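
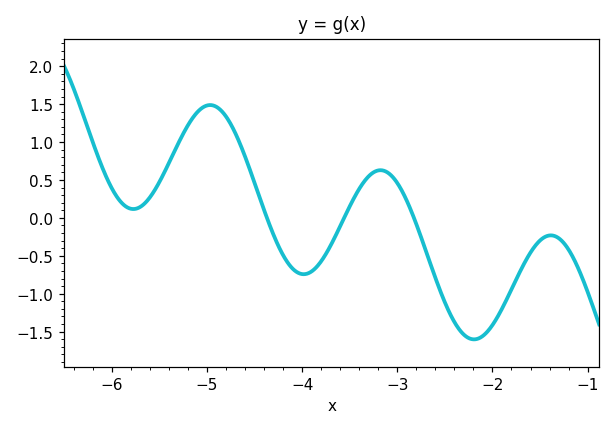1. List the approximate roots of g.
-4.4, -3.6, -2.8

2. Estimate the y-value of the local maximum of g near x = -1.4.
-0.25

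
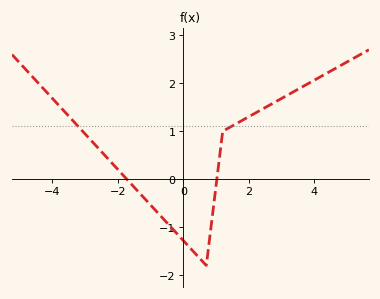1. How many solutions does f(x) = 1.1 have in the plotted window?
2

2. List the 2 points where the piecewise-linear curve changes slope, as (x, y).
(0.7, -1.8); (1.2, 1)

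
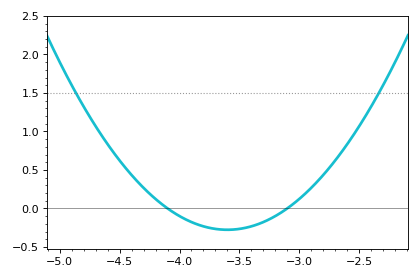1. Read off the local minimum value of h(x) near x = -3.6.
-0.277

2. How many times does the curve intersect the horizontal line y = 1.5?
2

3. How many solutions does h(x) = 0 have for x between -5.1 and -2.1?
2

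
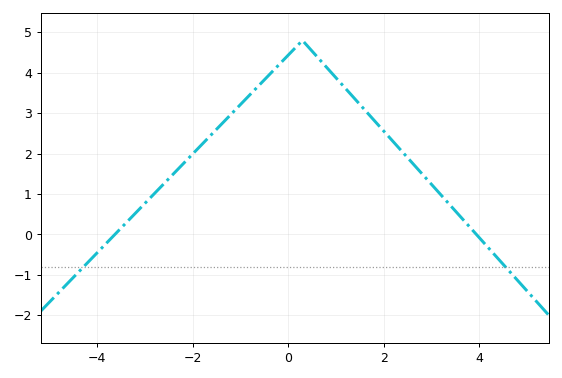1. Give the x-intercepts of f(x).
-3.63, 3.94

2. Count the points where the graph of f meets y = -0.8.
2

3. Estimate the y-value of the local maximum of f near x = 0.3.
4.8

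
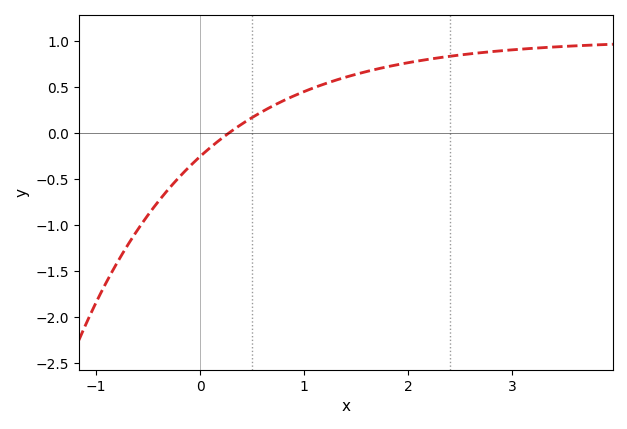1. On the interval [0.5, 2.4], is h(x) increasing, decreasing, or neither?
increasing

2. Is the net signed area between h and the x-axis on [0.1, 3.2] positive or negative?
positive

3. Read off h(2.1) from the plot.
0.788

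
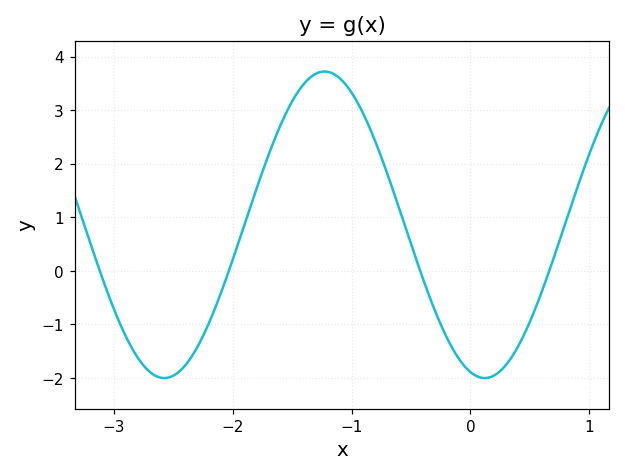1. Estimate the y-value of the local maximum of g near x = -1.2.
3.7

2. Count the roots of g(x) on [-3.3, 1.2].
4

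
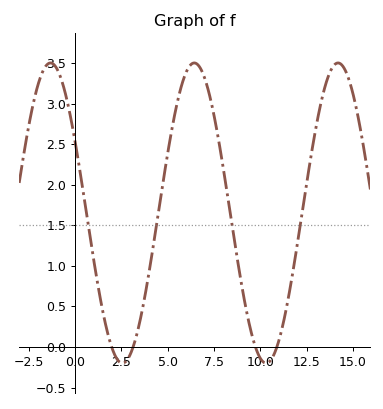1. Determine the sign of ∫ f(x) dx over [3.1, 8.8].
positive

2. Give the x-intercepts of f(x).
1.98, 3.13, 9.73, 10.9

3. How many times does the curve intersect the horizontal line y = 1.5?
4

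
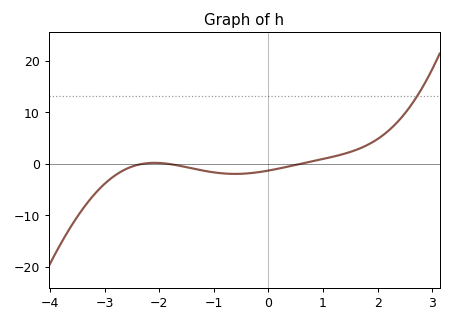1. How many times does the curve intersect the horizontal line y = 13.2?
1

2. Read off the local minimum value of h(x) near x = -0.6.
-2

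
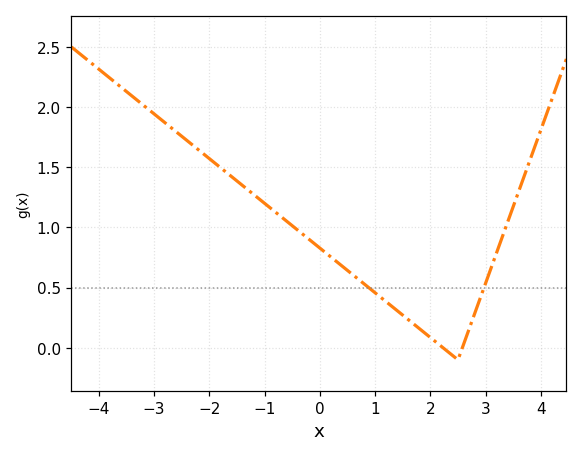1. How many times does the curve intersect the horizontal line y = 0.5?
2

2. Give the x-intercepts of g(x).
2.23, 2.58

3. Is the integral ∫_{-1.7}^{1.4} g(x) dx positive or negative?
positive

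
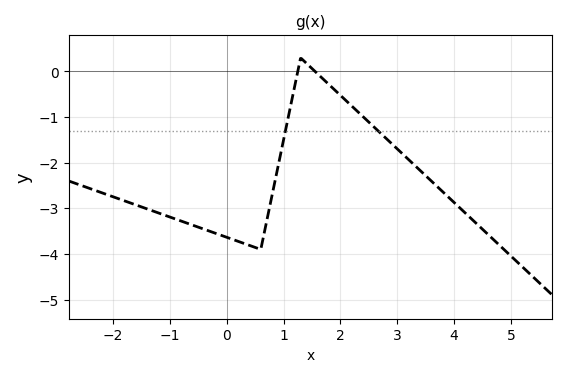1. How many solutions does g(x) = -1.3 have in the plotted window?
2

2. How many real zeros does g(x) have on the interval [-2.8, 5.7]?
2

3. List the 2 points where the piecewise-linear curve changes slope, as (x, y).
(0.6, -3.9); (1.3, 0.3)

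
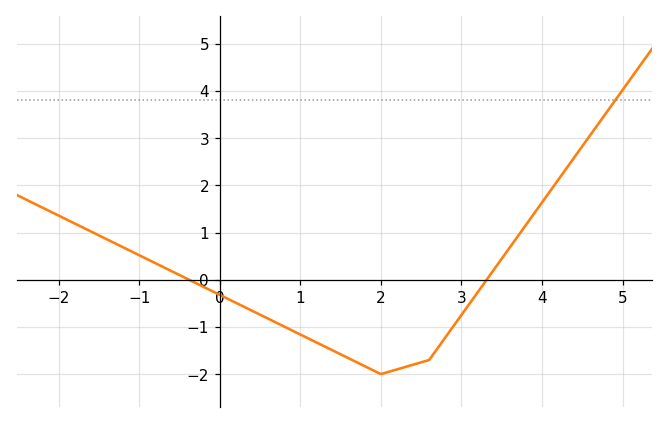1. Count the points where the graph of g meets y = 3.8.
1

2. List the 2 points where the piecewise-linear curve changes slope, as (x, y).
(2, -2); (2.6, -1.7)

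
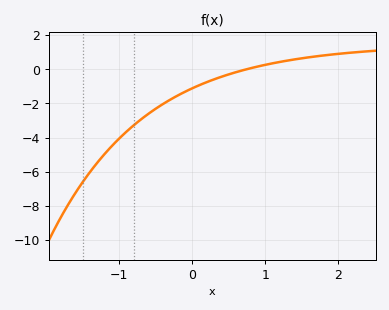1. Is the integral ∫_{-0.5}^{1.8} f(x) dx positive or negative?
negative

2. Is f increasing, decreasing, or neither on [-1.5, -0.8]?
increasing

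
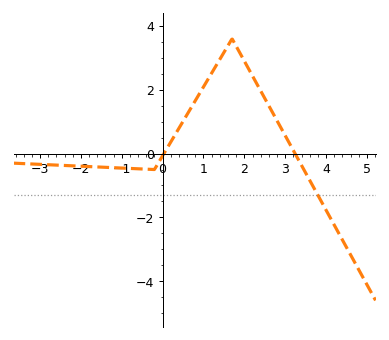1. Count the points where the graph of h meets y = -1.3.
1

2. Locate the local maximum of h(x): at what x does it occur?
1.7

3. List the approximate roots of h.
0.032, 3.24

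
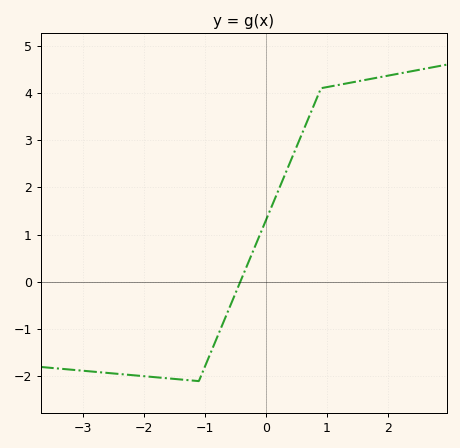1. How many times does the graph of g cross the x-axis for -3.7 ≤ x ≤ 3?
1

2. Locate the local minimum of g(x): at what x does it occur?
-1.1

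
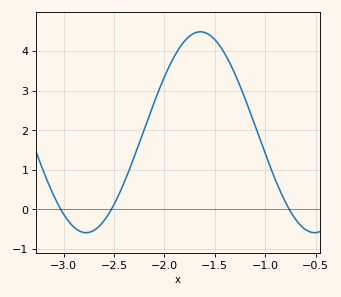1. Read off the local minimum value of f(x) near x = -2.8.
-0.6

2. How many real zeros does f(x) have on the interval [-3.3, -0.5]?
3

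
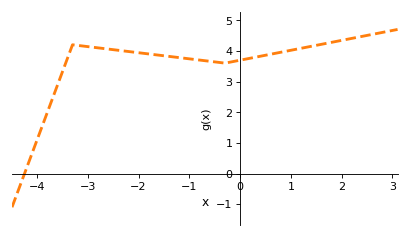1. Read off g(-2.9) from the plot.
4.12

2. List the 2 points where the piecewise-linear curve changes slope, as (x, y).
(-3.3, 4.2); (-0.3, 3.6)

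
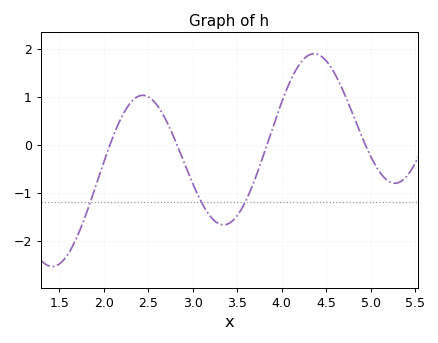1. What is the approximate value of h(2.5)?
1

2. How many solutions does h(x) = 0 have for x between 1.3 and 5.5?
4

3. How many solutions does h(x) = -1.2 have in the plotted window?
3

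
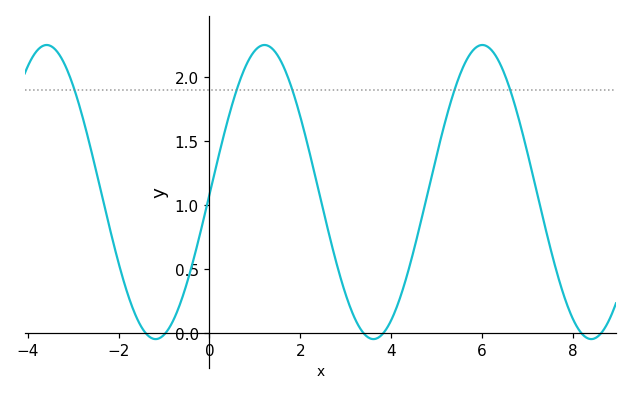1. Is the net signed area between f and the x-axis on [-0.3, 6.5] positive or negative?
positive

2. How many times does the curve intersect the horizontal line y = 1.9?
5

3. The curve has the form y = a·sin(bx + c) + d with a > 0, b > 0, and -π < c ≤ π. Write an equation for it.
y = 1.15sin(1.3x - 0.02) + 1.1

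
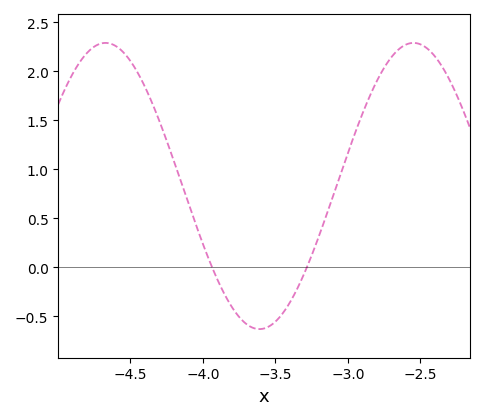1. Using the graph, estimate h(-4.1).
0.65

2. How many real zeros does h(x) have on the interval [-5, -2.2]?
2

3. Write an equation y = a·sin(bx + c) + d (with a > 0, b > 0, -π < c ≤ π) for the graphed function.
y = 1.46sin(3x + 2.8) + 0.83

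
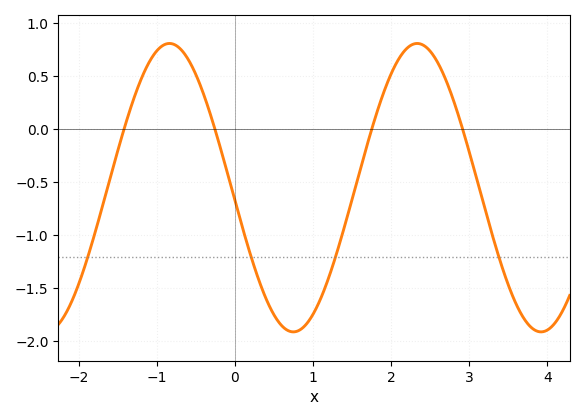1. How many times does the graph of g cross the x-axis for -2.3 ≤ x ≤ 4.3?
4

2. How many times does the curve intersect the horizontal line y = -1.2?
4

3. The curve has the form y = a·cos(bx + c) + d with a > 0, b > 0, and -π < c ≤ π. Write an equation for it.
y = 1.36cos(1.98x + 1.66) - 0.55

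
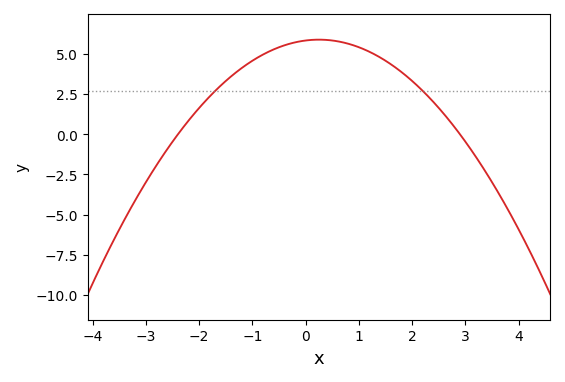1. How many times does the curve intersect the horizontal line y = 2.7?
2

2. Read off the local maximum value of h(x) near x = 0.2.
5.9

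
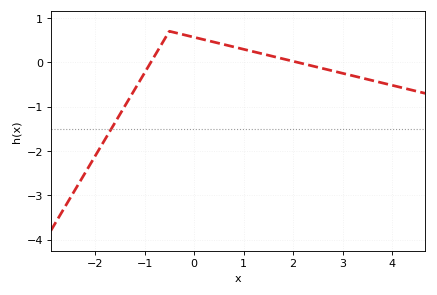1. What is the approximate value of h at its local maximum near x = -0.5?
0.7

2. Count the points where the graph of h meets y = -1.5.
1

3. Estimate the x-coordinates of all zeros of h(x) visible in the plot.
-0.8, 2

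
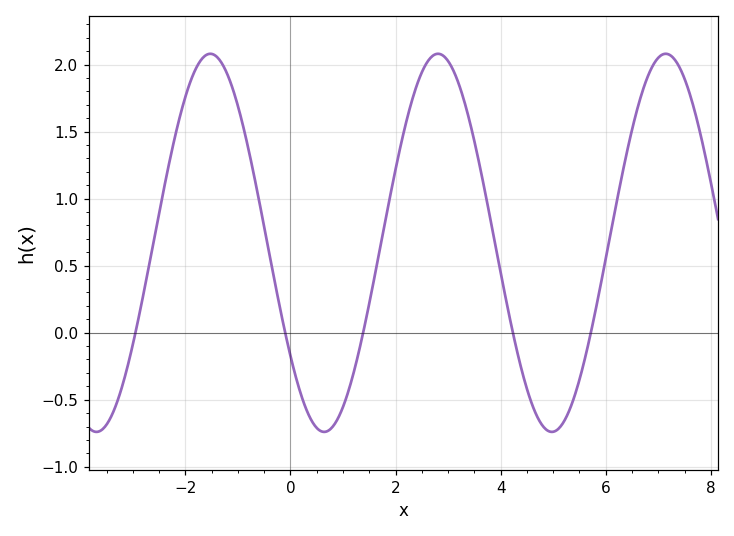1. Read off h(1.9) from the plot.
1.02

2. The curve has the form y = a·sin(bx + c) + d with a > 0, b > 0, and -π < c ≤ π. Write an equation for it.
y = 1.41sin(1.45x - 2.5) + 0.67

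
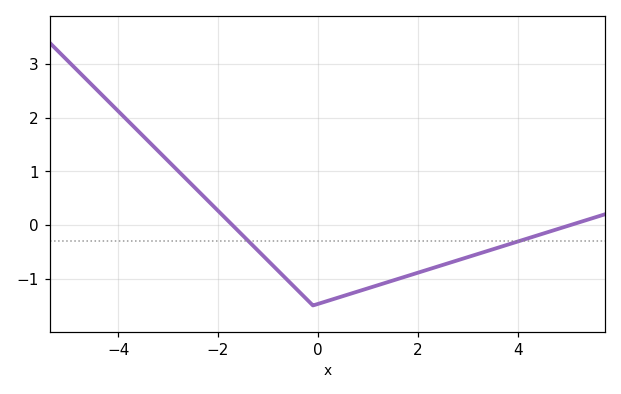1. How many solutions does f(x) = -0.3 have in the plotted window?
2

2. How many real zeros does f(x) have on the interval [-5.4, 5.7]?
2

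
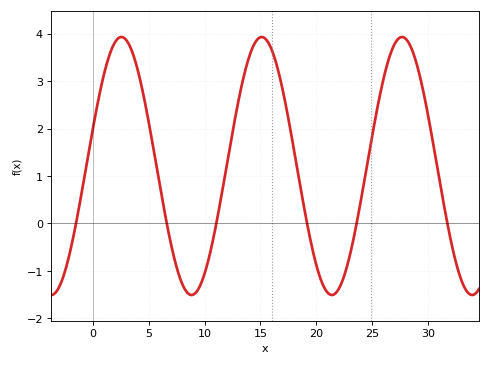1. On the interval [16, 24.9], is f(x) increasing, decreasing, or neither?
neither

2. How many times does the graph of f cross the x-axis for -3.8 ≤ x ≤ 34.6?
6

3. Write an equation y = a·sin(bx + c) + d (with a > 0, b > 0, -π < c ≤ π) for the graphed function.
y = 2.72sin(0.5x + 0.3) + 1.21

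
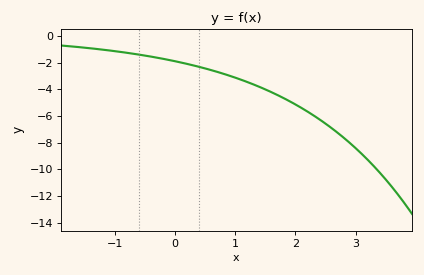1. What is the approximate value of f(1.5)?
-4.01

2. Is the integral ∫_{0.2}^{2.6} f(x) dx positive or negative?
negative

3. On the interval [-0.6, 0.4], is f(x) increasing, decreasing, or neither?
decreasing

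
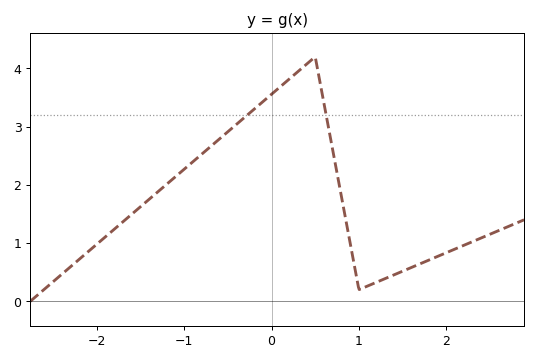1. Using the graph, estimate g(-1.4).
1.75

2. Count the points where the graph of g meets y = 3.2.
2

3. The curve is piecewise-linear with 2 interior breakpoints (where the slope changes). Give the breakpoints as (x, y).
(0.5, 4.2); (1, 0.2)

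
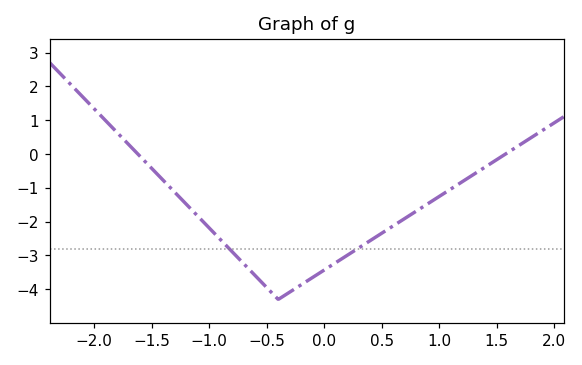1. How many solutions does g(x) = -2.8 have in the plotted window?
2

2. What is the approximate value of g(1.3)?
-0.603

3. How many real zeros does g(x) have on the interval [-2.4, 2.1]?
2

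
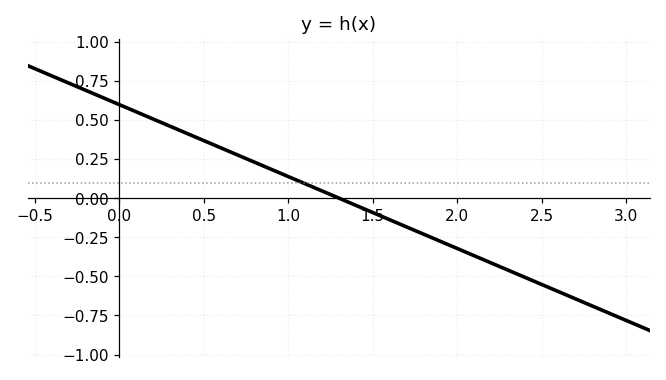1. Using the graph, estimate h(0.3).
0.46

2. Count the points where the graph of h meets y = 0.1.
1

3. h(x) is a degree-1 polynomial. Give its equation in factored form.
y = -0.46(x - 1.3)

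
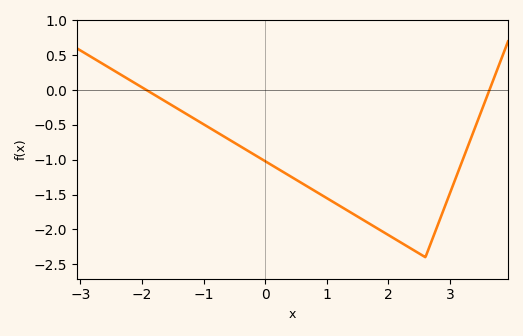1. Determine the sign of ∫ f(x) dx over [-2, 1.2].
negative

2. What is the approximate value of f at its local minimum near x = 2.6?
-2.4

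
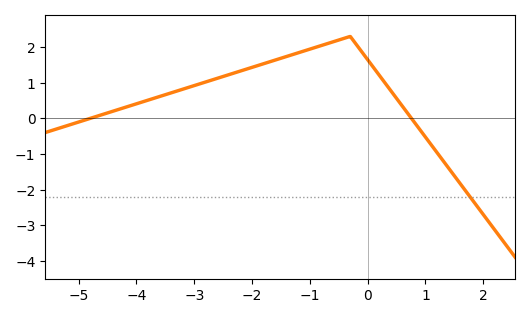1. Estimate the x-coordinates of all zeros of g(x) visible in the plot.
-4.8, 0.8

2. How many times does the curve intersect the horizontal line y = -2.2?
1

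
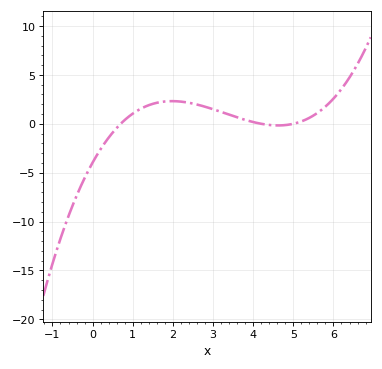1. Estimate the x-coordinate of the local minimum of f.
4.62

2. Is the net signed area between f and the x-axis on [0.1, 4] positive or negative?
positive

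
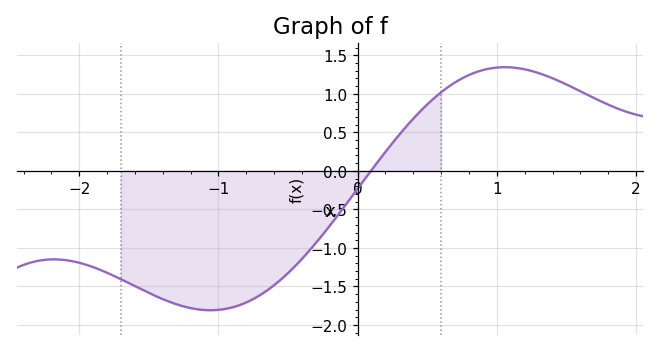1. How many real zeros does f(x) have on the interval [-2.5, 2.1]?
1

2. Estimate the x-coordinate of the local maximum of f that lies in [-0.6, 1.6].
1.06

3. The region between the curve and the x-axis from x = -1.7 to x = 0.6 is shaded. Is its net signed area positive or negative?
negative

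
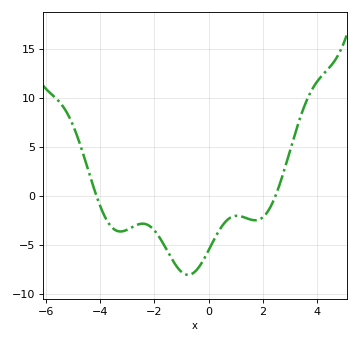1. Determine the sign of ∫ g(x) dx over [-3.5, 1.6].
negative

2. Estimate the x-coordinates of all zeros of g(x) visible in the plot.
-4.2, 2.4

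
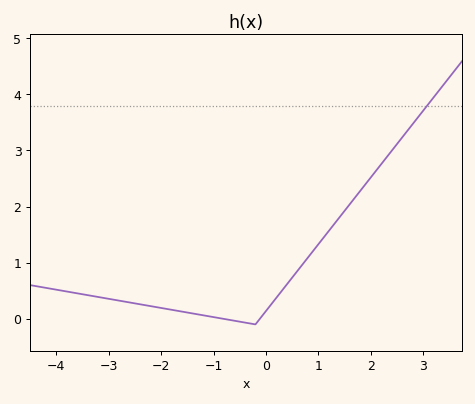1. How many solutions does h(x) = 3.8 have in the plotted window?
1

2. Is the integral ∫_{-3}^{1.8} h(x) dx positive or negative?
positive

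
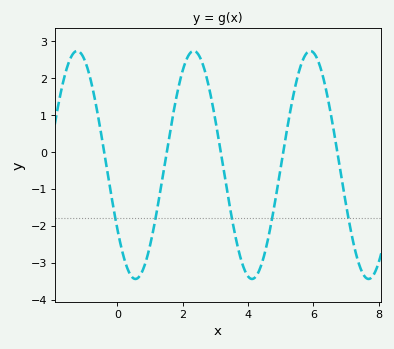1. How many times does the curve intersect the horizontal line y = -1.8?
5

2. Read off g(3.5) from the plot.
-1.77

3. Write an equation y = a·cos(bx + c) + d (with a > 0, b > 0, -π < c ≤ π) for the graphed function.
y = 3.09cos(1.76x + 2.17) - 0.35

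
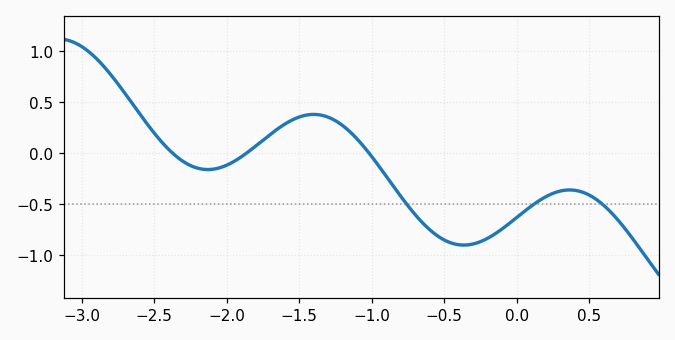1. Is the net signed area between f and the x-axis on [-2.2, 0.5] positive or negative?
negative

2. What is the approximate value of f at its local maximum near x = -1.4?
0.382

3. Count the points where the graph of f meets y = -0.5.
3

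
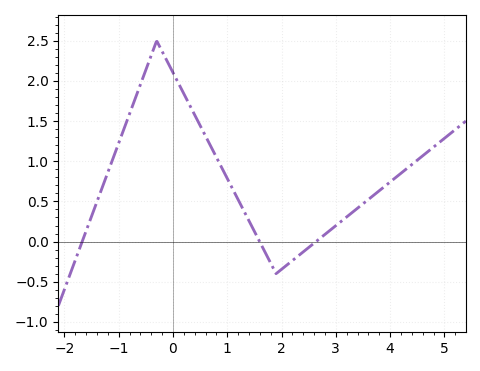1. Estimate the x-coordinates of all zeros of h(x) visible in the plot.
-1.67, 1.6, 2.64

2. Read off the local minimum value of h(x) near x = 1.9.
-0.399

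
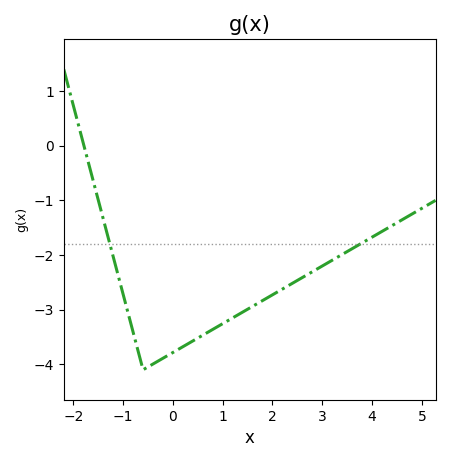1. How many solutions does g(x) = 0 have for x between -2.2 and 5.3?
1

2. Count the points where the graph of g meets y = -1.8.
2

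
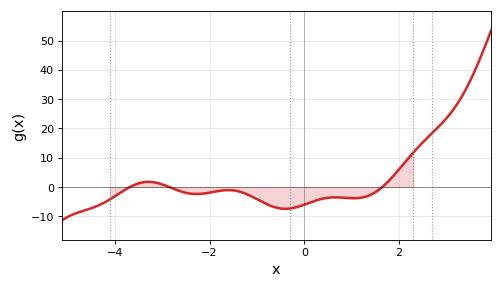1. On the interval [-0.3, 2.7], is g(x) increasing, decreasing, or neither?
neither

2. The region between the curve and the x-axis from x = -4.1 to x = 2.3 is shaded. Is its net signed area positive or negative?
negative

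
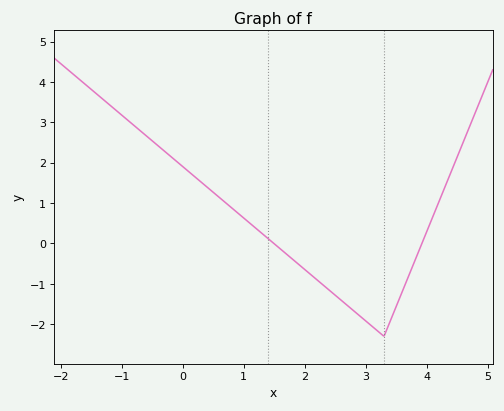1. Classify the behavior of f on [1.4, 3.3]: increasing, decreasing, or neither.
decreasing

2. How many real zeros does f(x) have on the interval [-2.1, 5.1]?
2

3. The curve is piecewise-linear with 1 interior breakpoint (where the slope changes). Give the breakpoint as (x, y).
(3.3, -2.3)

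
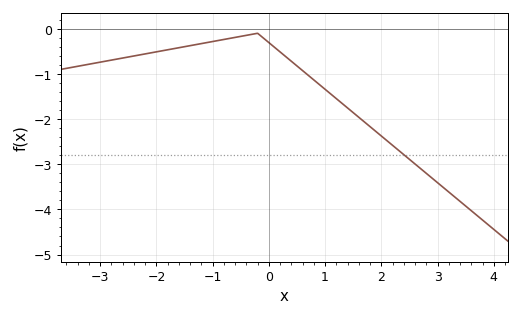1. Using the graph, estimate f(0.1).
-0.41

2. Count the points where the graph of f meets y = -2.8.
1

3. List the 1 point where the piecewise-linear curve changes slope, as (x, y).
(-0.2, -0.1)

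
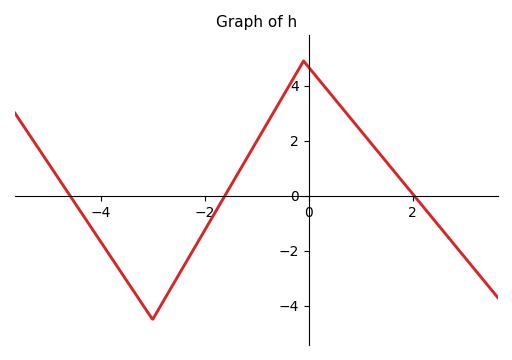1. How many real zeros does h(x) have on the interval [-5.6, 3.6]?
3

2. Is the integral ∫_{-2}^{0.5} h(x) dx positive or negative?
positive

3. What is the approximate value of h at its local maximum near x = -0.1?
4.9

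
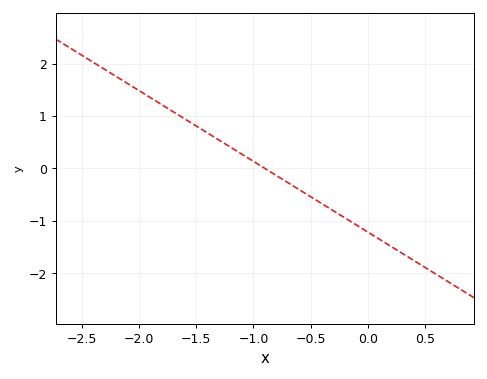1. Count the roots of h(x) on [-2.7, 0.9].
1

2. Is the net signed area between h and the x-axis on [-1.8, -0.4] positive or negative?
positive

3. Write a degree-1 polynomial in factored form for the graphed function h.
y = -1.35(x + 0.9)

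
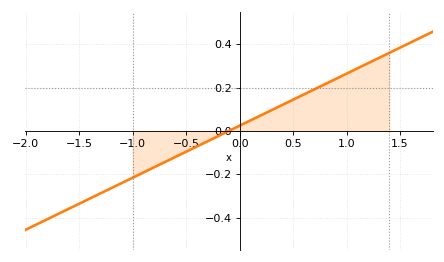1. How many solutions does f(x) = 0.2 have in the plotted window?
1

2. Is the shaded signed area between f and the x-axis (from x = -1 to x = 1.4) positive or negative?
positive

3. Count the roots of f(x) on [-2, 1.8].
1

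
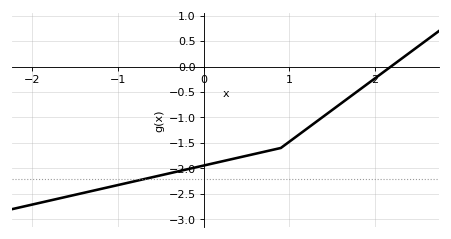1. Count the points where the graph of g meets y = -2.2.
1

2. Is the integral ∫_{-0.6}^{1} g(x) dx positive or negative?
negative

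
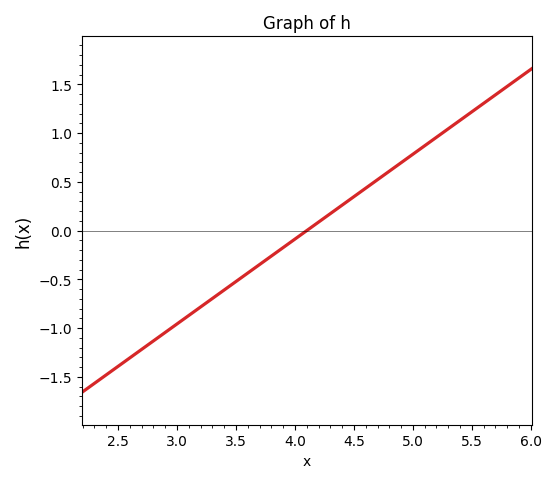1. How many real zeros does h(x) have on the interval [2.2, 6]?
1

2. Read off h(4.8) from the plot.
0.6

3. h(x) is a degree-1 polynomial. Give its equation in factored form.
y = 0.87(x - 4.1)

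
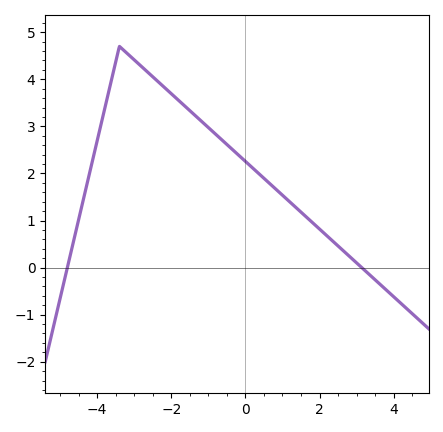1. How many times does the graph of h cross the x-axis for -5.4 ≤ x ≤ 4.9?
2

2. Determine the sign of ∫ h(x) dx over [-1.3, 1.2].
positive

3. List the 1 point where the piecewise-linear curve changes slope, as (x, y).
(-3.4, 4.7)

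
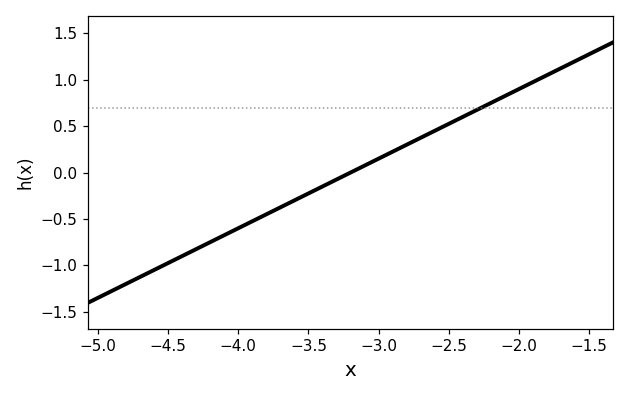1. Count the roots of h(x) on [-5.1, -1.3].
1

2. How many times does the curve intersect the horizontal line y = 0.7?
1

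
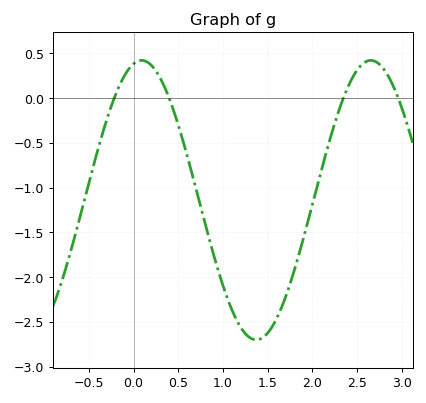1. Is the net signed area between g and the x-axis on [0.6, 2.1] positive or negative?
negative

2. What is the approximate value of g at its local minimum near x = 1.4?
-2.7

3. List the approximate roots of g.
-0.2, 0.4, 2.3, 3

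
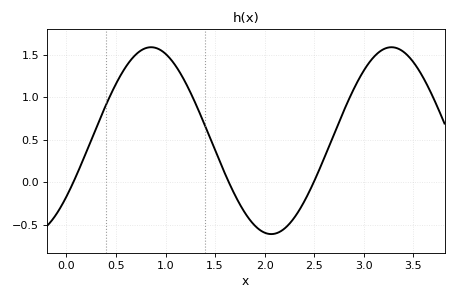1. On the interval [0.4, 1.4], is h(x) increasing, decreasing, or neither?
neither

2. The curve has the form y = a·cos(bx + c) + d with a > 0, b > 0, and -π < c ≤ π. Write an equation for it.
y = 1.1cos(2.6x - 2.2) + 0.49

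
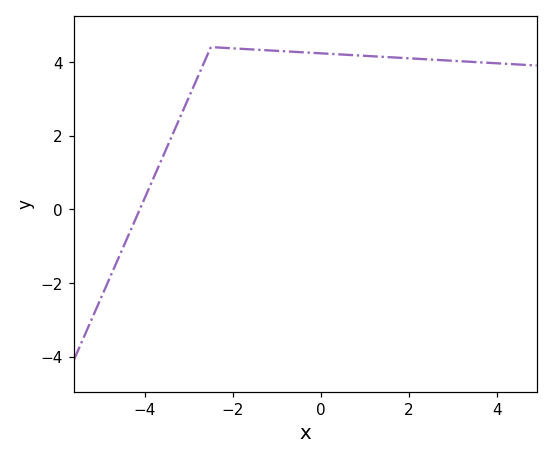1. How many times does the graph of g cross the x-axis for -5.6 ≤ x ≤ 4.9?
1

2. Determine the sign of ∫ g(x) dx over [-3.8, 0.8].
positive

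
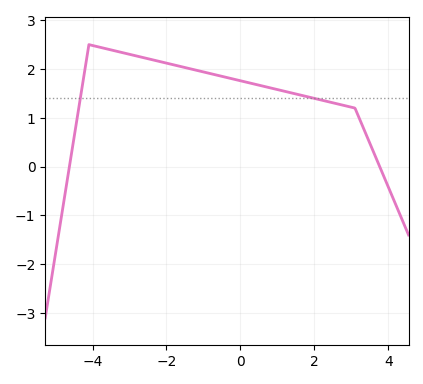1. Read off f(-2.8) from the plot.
2.27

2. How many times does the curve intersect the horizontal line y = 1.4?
2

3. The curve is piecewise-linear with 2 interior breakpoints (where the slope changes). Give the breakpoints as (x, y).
(-4.1, 2.5); (3.1, 1.2)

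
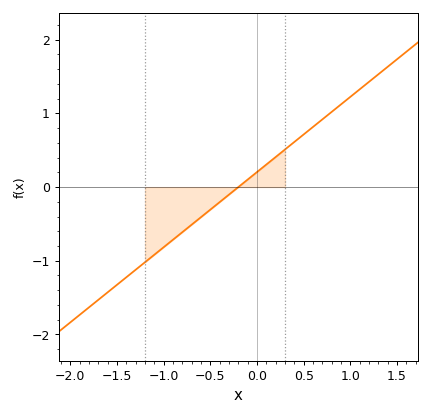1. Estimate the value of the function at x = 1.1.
1.3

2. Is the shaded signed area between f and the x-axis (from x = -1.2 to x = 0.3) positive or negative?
negative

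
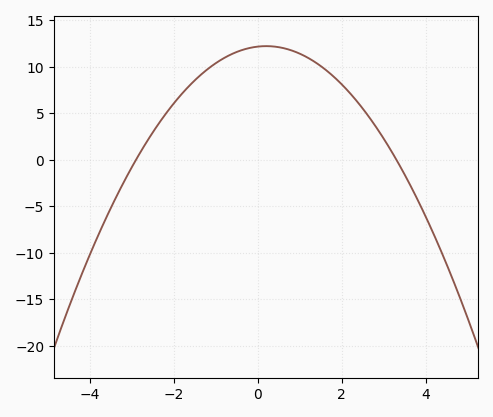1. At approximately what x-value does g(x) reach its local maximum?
0.2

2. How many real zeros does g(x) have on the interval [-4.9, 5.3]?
2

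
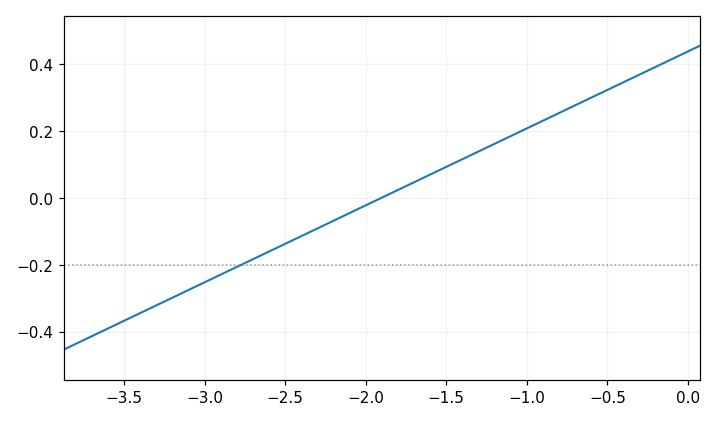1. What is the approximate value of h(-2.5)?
-0.14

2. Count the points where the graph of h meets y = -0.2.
1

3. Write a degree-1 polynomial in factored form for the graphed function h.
y = 0.23(x + 1.9)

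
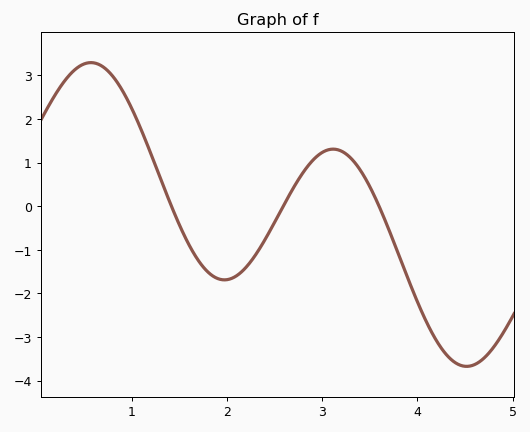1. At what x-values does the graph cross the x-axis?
1.42, 2.59, 3.6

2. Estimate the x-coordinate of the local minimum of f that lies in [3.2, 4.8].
4.52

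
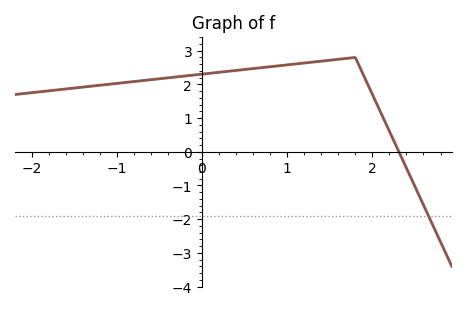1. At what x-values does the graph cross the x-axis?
2.3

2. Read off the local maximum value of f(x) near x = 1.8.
2.8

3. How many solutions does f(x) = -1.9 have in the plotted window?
1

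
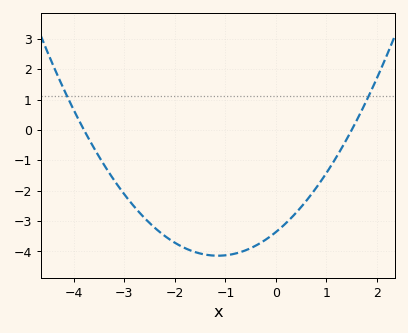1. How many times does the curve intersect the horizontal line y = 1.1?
2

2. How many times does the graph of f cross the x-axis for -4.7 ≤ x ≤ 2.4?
2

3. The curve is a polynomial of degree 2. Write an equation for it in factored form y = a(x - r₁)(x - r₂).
y = 0.59(x + 3.8)(x - 1.5)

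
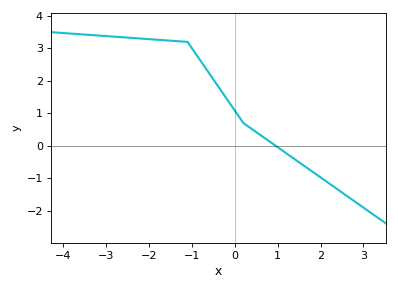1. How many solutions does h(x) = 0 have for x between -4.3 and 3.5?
1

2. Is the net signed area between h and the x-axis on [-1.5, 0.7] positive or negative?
positive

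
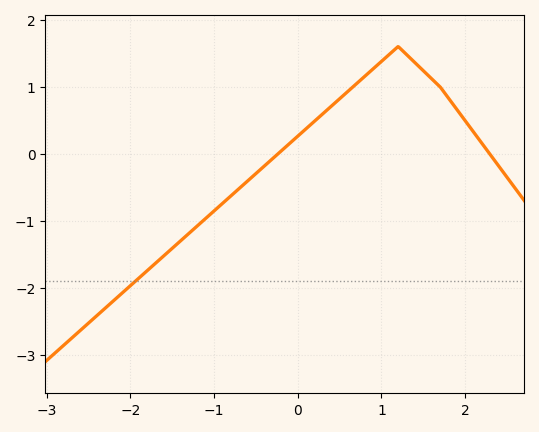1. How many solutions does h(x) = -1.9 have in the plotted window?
1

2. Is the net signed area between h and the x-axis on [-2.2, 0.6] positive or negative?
negative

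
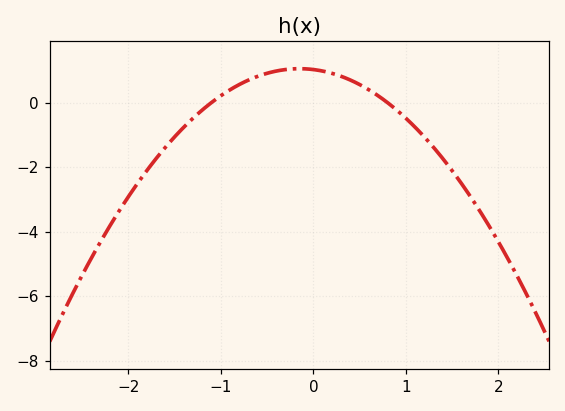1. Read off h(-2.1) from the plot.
-3.4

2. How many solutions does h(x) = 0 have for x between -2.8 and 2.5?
2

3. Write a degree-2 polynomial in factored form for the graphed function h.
y = -1.16(x + 1.1)(x - 0.8)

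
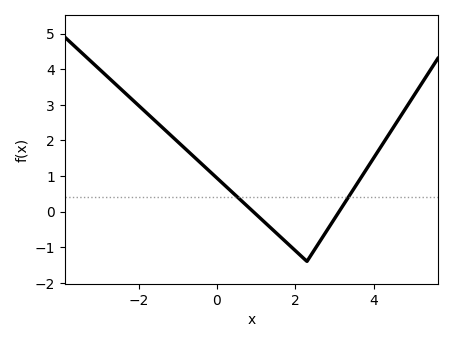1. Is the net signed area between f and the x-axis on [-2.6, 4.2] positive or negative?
positive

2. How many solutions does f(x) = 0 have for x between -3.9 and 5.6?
2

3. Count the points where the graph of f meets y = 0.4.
2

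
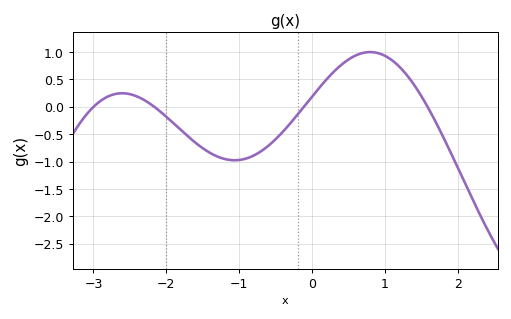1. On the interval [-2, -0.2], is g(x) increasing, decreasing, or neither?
neither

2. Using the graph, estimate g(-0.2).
-0.15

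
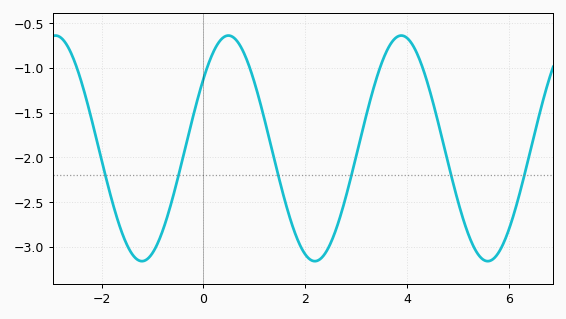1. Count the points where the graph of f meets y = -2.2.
6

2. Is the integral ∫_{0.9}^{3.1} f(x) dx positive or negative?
negative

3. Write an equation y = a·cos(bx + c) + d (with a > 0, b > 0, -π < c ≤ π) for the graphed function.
y = 1.26cos(1.9x - 0.91) - 1.9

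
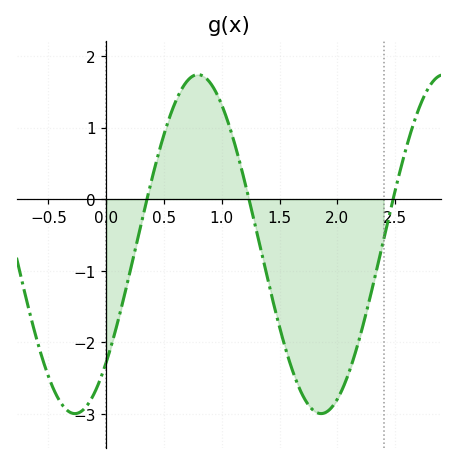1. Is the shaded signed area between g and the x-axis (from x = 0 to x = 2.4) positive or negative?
negative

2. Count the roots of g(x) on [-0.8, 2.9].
3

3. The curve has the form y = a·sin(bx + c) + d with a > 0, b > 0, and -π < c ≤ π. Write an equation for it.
y = 2.37sin(2.95x - 0.772) - 0.63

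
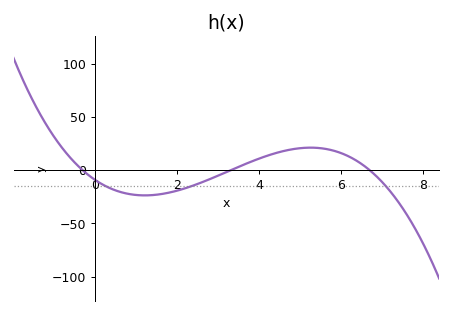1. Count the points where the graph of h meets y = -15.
3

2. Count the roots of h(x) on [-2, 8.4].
3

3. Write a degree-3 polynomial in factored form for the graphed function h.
y = -1.36(x + 0.3)(x - 3.3)(x - 6.7)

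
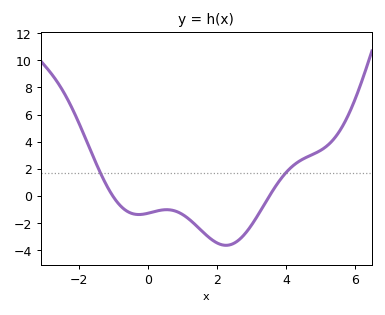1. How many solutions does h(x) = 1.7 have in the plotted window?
2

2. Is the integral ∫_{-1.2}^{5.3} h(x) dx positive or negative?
negative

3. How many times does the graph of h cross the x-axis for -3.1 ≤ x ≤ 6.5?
2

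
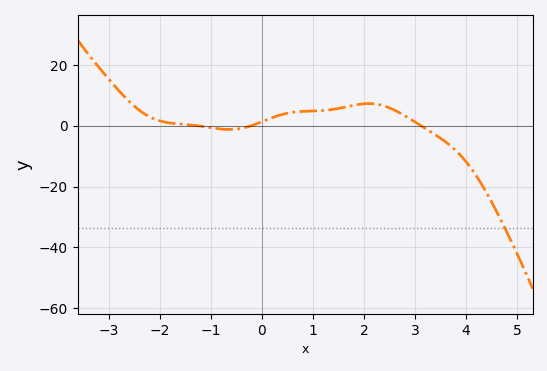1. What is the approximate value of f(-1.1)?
-0.404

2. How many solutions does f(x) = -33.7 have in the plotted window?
1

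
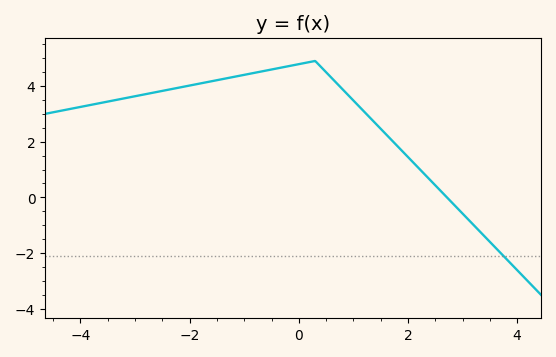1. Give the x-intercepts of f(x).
2.8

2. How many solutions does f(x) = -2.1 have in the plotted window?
1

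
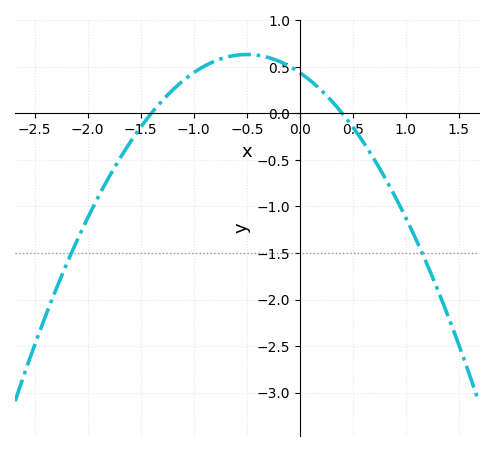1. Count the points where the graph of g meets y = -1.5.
2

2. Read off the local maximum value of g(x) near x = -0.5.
0.65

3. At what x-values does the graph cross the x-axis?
-1.4, 0.4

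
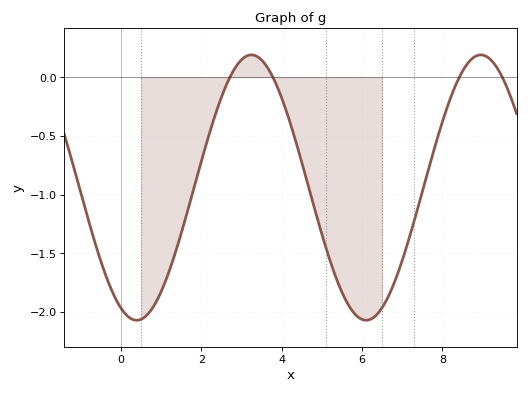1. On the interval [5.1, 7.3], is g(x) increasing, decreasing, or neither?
neither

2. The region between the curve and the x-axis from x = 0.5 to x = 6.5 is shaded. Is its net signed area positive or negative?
negative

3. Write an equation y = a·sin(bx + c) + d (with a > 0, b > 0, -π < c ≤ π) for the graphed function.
y = 1.13sin(1.1x - 2) - 0.94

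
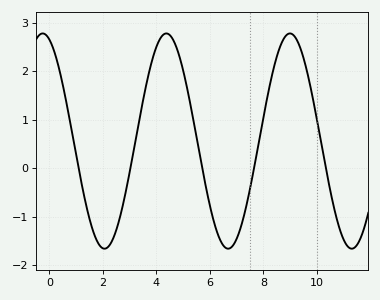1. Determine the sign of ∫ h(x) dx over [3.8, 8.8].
positive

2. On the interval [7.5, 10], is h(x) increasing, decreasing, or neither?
neither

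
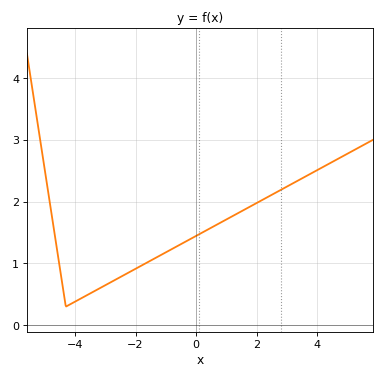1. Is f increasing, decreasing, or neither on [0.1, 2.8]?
increasing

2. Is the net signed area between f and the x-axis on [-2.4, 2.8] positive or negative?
positive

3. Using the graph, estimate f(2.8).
2.19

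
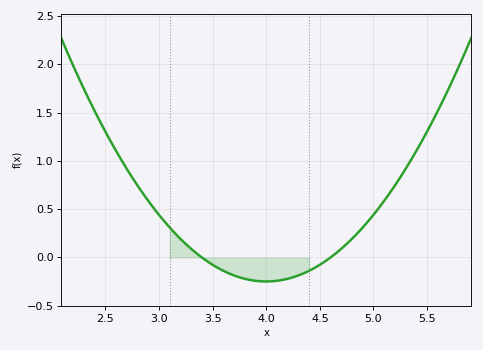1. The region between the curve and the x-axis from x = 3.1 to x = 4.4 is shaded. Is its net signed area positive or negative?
negative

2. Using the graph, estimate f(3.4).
0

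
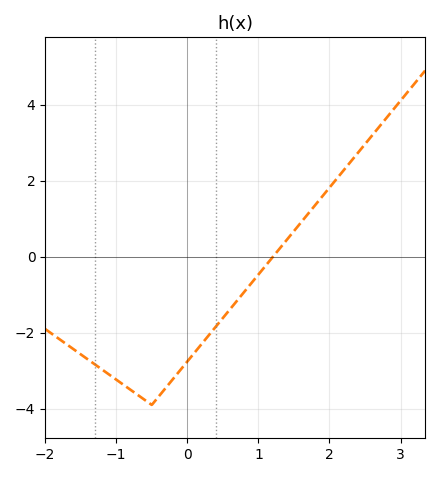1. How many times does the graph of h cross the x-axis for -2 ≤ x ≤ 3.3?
1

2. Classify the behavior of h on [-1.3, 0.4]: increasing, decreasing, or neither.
neither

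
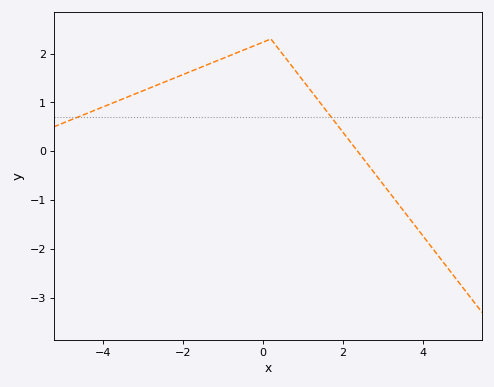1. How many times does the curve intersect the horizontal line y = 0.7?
2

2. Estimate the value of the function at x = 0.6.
1.88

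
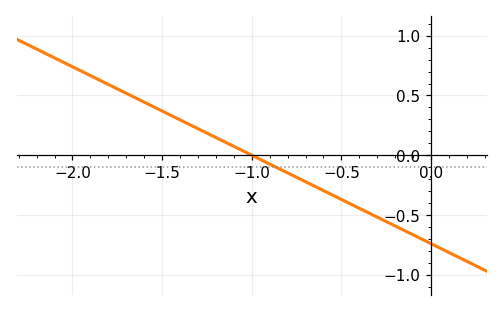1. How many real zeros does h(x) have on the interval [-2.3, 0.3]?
1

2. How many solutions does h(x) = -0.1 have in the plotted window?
1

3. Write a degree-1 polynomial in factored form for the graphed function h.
y = -0.74(x + 1)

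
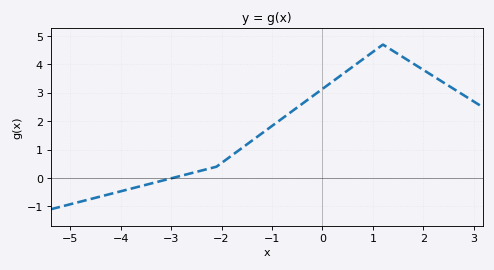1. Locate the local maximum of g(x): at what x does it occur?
1.2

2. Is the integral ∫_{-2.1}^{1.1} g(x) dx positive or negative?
positive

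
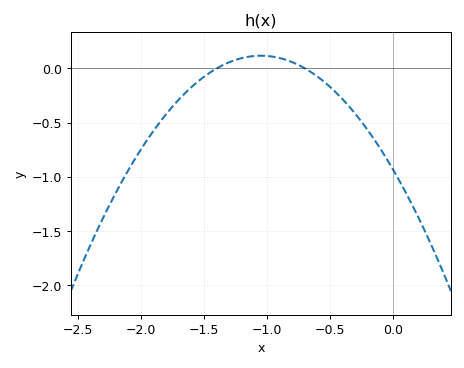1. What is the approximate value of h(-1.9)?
-0.6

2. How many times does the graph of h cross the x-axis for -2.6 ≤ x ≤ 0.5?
2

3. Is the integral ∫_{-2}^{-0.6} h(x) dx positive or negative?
negative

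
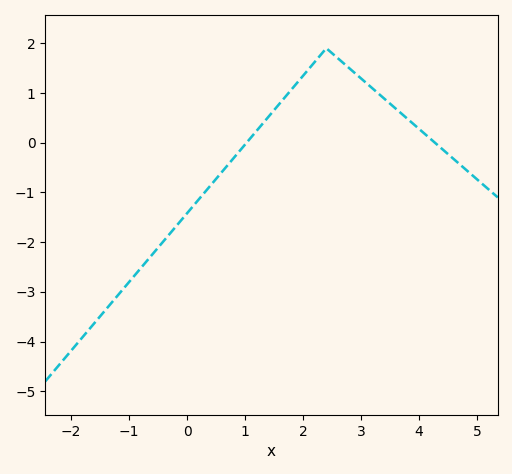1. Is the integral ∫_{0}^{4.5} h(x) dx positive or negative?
positive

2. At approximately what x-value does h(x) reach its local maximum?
2.4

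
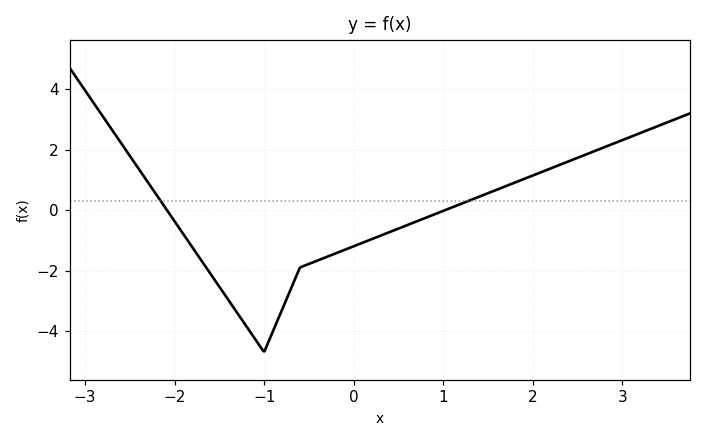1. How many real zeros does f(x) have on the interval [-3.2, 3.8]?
2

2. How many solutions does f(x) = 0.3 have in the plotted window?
2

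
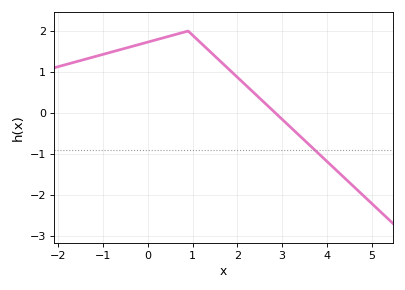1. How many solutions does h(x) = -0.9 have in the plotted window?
1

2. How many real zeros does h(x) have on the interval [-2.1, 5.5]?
1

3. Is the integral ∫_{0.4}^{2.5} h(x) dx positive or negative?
positive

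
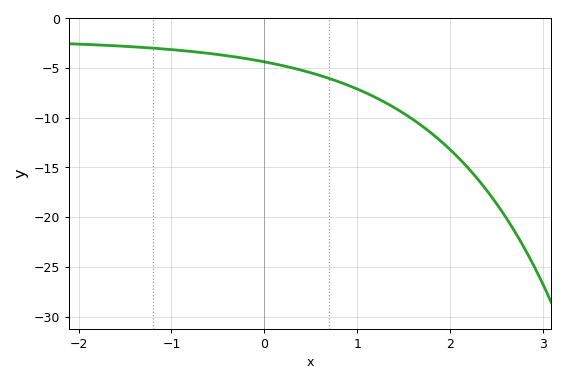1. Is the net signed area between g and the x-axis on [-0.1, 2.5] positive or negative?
negative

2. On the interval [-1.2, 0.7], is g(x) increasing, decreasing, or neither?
decreasing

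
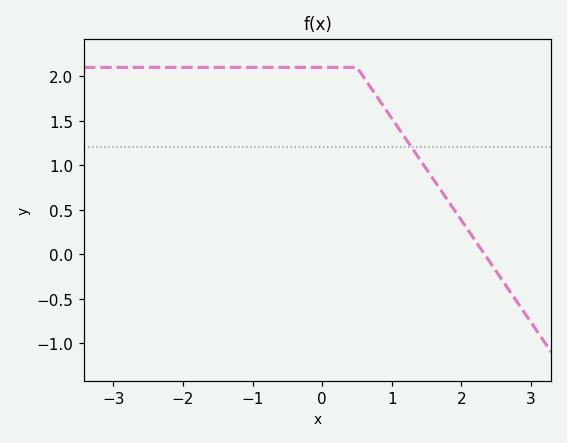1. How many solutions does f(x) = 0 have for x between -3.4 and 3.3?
1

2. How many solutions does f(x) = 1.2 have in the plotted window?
1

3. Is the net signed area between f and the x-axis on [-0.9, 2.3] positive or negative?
positive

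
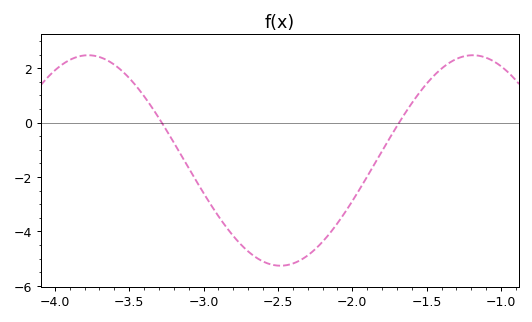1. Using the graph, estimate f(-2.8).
-4.17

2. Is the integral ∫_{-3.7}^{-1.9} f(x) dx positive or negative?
negative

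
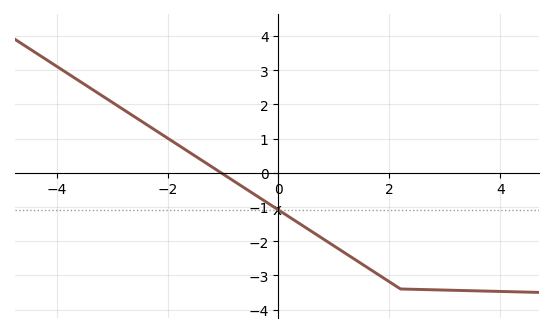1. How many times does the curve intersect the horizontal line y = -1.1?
1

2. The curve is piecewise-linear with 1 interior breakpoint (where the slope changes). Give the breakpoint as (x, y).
(2.2, -3.4)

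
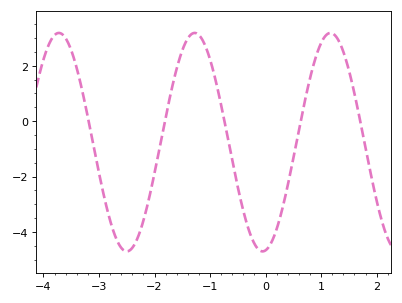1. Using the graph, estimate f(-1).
2.2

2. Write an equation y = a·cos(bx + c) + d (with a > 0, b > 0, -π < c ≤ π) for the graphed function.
y = 3.94cos(2.6x - 3) - 0.76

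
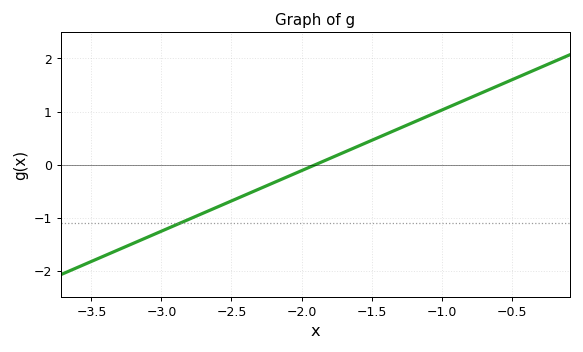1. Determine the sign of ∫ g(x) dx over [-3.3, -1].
negative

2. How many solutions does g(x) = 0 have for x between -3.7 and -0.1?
1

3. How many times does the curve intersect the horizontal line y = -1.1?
1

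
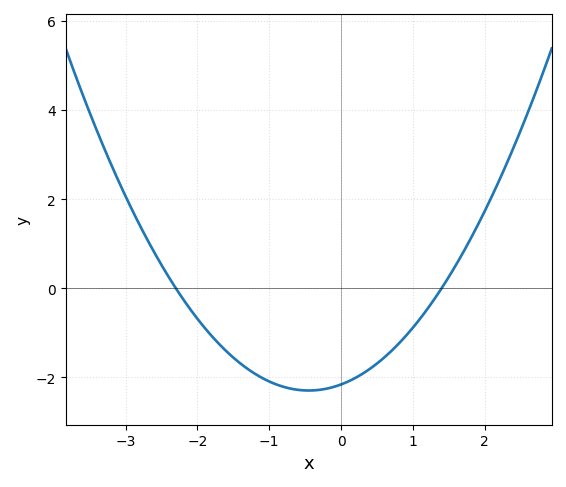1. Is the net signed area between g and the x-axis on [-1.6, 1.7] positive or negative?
negative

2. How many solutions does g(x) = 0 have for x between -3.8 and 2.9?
2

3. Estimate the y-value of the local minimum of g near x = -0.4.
-2.29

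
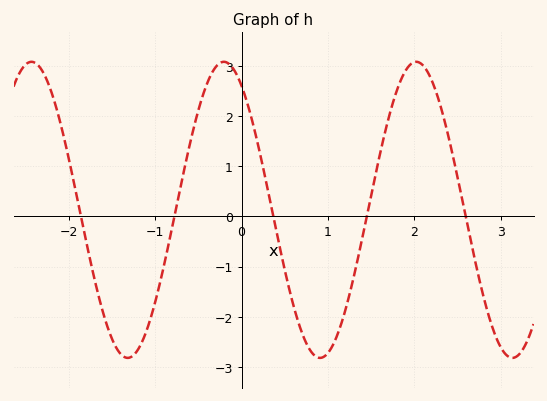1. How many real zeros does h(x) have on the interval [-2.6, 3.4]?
5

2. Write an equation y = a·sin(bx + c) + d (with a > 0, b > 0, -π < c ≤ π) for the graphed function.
y = 2.95sin(2.82x + 2.15) + 0.13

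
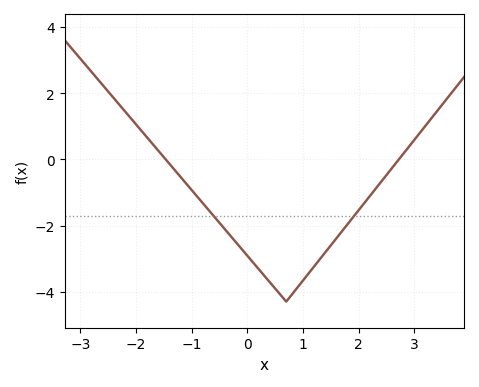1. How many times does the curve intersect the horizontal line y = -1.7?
2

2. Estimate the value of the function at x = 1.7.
-2.18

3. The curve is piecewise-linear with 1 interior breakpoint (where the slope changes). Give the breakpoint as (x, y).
(0.7, -4.3)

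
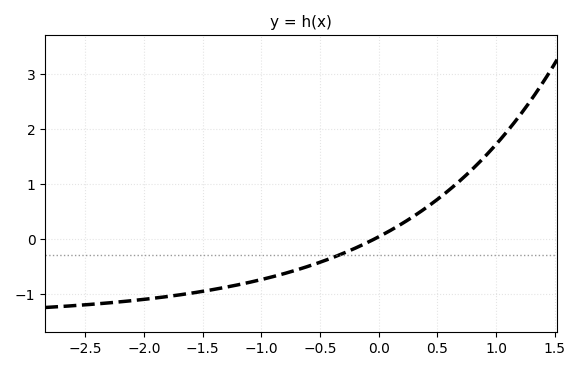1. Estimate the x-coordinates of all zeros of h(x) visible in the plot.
0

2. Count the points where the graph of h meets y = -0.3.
1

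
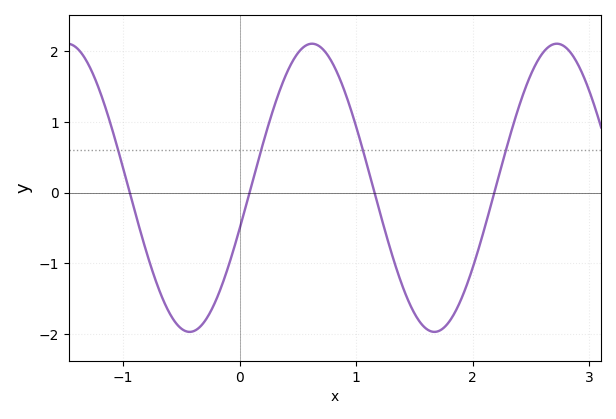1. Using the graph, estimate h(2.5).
1.7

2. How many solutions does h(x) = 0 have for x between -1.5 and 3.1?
4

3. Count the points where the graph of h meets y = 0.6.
4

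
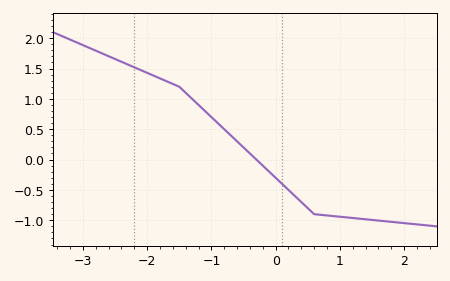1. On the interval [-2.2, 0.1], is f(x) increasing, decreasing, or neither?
decreasing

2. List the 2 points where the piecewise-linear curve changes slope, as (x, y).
(-1.5, 1.2); (0.6, -0.9)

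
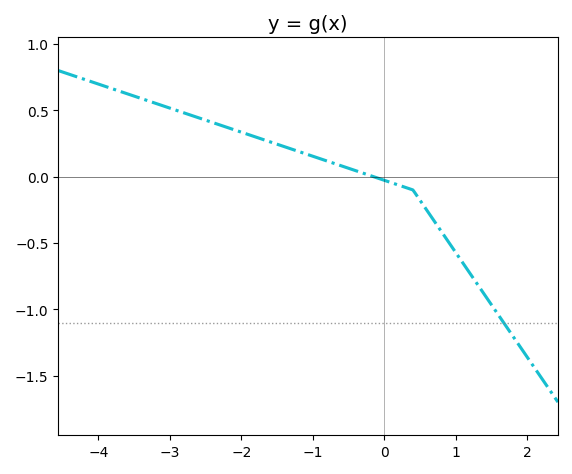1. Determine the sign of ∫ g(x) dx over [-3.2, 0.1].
positive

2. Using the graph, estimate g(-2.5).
0.426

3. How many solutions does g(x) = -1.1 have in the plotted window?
1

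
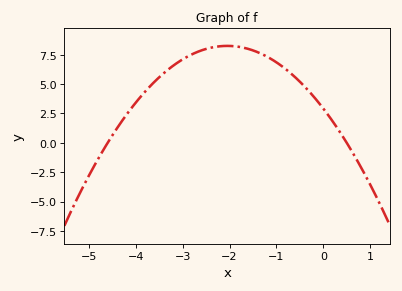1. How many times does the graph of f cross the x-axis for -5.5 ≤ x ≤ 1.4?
2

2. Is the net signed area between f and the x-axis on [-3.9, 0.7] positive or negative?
positive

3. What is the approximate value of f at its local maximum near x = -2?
8.2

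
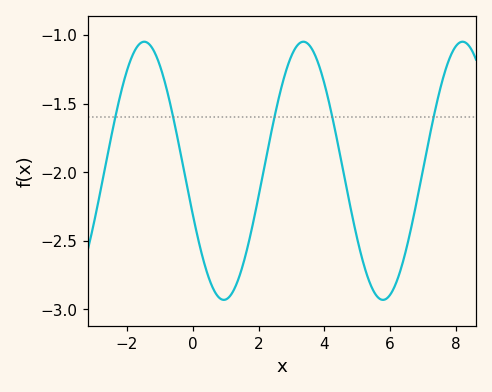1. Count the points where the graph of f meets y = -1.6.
5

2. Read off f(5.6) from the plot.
-2.9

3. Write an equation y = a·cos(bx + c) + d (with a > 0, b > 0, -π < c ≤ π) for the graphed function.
y = 0.94cos(1.3x + 1.9) - 1.99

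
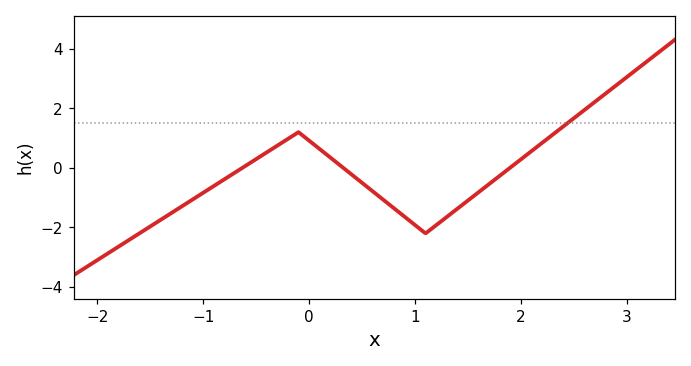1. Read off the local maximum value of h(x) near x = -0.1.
1.2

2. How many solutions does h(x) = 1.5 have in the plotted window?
1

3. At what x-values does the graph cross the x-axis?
-0.63, 0.324, 1.9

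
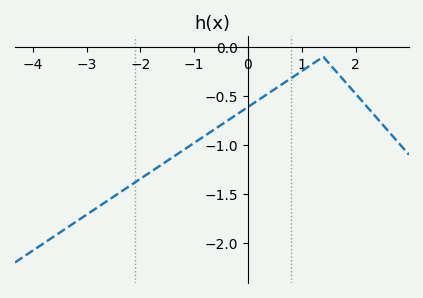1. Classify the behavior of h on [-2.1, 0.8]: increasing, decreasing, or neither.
increasing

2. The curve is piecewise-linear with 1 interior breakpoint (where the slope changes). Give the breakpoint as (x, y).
(1.4, -0.1)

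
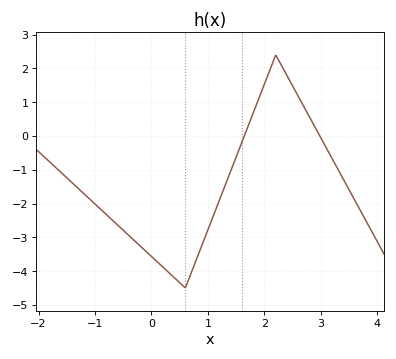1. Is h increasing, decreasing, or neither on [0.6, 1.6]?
increasing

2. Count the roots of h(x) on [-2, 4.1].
2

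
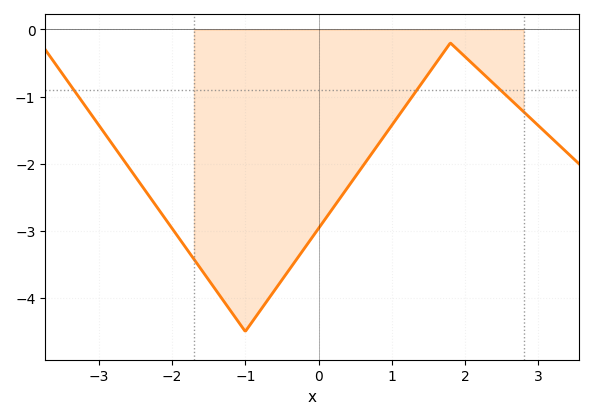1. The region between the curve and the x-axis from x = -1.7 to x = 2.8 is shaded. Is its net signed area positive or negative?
negative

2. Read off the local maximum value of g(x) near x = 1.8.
-0.2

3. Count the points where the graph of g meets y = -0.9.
3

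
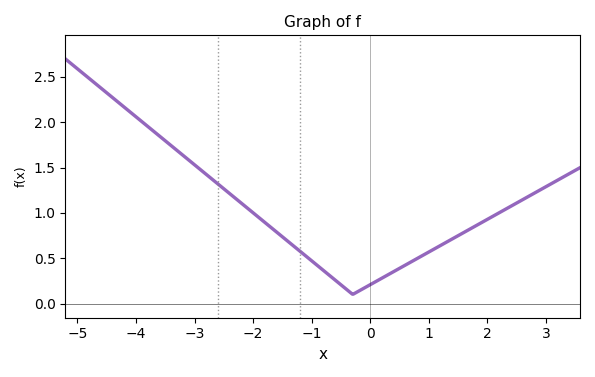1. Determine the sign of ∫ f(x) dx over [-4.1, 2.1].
positive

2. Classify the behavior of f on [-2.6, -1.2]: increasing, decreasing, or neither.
decreasing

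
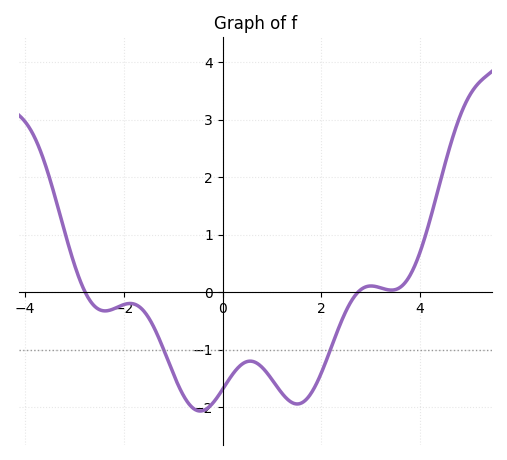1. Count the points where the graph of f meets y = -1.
2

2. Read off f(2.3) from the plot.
-0.734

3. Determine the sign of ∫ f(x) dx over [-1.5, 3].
negative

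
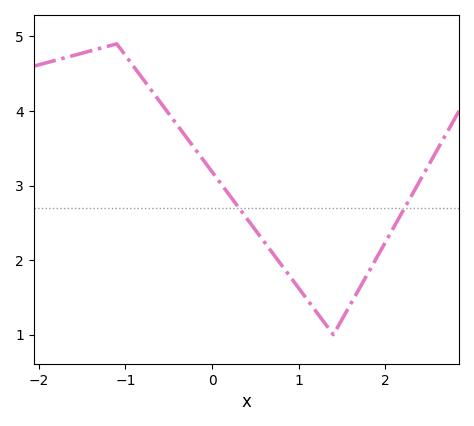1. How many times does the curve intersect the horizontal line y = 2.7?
2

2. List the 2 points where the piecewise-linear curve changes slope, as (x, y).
(-1.1, 4.9); (1.4, 1)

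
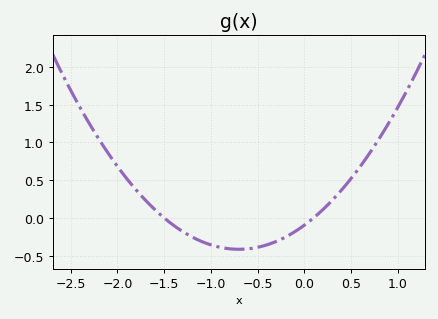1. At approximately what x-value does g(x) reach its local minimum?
-0.7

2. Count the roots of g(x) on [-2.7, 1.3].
2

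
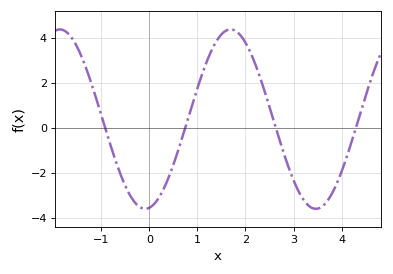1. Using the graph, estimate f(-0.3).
-3.32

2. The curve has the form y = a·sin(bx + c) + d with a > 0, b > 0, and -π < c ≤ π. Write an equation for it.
y = 3.98sin(1.77x - 1.42) + 0.38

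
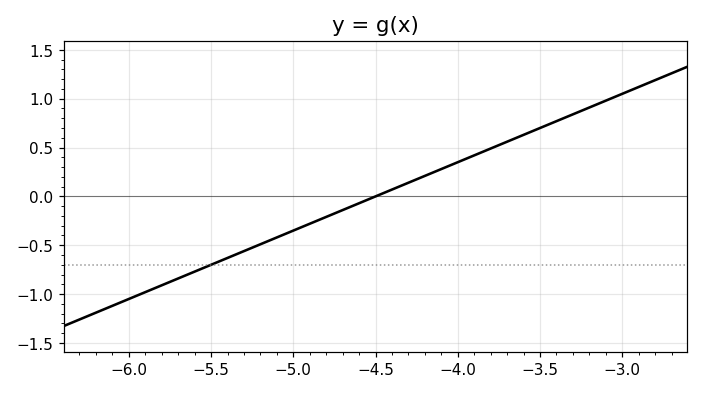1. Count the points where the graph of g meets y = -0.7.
1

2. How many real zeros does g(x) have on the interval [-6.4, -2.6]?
1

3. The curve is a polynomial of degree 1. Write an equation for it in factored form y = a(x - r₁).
y = 0.7(x + 4.5)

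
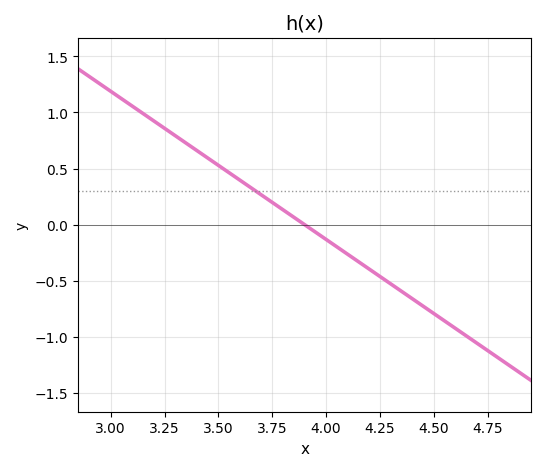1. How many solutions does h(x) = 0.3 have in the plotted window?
1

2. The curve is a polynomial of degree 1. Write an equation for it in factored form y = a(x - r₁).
y = -1.32(x - 3.9)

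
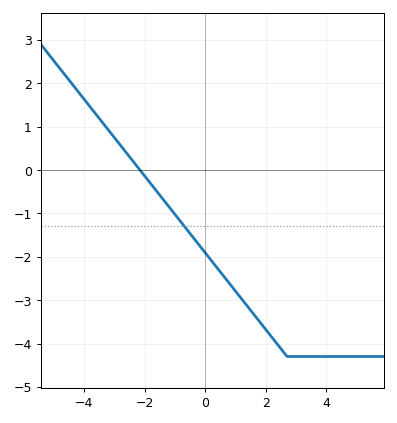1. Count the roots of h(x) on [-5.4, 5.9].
1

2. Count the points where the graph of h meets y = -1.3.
1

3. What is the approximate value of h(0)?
-1.91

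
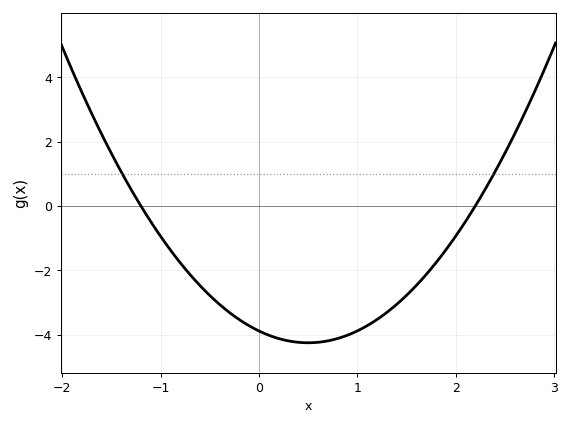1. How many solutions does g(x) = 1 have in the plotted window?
2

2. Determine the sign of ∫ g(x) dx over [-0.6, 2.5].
negative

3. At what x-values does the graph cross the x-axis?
-1.2, 2.2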